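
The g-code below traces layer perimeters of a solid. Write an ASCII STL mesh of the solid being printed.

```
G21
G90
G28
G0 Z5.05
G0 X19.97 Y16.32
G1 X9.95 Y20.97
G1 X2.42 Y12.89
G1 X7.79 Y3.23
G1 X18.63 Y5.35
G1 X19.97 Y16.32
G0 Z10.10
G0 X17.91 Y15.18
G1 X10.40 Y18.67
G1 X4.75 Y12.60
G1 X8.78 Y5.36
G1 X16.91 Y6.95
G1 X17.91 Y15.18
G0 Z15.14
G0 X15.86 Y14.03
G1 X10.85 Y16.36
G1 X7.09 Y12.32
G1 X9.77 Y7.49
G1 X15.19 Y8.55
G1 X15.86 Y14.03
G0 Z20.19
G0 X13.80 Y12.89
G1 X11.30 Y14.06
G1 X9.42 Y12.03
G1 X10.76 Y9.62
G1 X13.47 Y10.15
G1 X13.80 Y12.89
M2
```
solid part
  facet normal 0.0000 0.0000 -1.0000
    outer loop
      vertex 0.09 13.17 0.00
      vertex 9.50 23.28 0.00
      vertex 22.02 17.46 0.00
    endloop
  endfacet
  facet normal 0.0000 0.0000 -1.0000
    outer loop
      vertex 6.80 1.10 0.00
      vertex 0.09 13.17 0.00
      vertex 22.02 17.46 0.00
    endloop
  endfacet
  facet normal 0.0000 0.0000 -1.0000
    outer loop
      vertex 20.35 3.75 0.00
      vertex 6.80 1.10 0.00
      vertex 22.02 17.46 0.00
    endloop
  endfacet
  facet normal 0.3945 0.8486 0.3525
    outer loop
      vertex 22.02 17.46 0.00
      vertex 9.50 23.28 0.00
      vertex 11.75 11.75 25.24
    endloop
  endfacet
  facet normal -0.6851 0.6376 0.3523
    outer loop
      vertex 9.50 23.28 0.00
      vertex 0.09 13.17 0.00
      vertex 11.75 11.75 25.24
    endloop
  endfacet
  facet normal -0.8180 -0.4547 0.3523
    outer loop
      vertex 0.09 13.17 0.00
      vertex 6.80 1.10 0.00
      vertex 11.75 11.75 25.24
    endloop
  endfacet
  facet normal 0.1796 -0.9185 0.3523
    outer loop
      vertex 6.80 1.10 0.00
      vertex 20.35 3.75 0.00
      vertex 11.75 11.75 25.24
    endloop
  endfacet
  facet normal 0.9290 -0.1132 0.3524
    outer loop
      vertex 20.35 3.75 0.00
      vertex 22.02 17.46 0.00
      vertex 11.75 11.75 25.24
    endloop
  endfacet
endsolid part

The G0 Z moves step by Δz≈5.05 mm. The G1 loops shrink linearly with z, so the solid tapers from its base footprint up to z≈25.2. Closing with a flat bottom cap and the tapered top and triangulating gives 8 facets — a regular 5-sided pyramid, base circumscribed radius ≈ 11.8 mm, apex at z ≈ 25.2 mm.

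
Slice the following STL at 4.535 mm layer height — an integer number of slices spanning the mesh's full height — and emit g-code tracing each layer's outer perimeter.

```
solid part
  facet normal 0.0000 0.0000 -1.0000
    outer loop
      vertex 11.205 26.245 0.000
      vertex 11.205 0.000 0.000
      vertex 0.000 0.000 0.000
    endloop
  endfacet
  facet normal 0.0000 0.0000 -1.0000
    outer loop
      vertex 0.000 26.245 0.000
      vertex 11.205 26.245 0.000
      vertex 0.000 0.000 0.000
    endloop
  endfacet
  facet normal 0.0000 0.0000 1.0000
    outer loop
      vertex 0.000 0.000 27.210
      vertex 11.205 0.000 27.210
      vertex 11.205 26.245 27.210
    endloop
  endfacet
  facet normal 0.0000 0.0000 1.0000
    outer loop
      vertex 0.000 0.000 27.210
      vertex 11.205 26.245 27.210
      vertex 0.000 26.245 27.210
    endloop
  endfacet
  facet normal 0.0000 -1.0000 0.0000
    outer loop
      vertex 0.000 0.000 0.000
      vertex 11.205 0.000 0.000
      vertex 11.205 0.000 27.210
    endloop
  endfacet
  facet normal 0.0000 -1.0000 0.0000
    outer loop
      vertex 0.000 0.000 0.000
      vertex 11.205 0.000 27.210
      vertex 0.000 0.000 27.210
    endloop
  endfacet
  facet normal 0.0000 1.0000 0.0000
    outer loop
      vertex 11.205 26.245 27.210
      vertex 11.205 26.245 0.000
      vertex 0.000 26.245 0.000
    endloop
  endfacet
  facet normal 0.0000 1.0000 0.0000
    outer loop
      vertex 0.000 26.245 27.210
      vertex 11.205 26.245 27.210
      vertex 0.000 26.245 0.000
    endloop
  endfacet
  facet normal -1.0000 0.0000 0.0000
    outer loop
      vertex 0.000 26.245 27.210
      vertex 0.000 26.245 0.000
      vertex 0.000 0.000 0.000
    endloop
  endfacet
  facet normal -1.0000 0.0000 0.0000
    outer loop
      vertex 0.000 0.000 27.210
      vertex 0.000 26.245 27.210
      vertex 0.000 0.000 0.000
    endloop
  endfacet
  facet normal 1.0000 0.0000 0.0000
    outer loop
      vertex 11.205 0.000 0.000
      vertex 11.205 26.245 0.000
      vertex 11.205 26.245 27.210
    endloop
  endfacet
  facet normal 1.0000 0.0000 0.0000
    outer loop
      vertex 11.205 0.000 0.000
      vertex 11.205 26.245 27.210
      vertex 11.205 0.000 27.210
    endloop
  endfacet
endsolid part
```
; perimeter-only toolpath
G21 ; units = mm
G90 ; absolute positioning
G28 ; home
; layer 1
G0 Z4.535
G0 X0.000 Y0.000
G1 X11.205 Y0.000
G1 X11.205 Y26.245
G1 X0.000 Y26.245
G1 X0.000 Y0.000
; layer 2
G0 Z9.070
G0 X0.000 Y0.000
G1 X11.205 Y0.000
G1 X11.205 Y26.245
G1 X0.000 Y26.245
G1 X0.000 Y0.000
; layer 3
G0 Z13.605
G0 X0.000 Y0.000
G1 X11.205 Y0.000
G1 X11.205 Y26.245
G1 X0.000 Y26.245
G1 X0.000 Y0.000
; layer 4
G0 Z18.140
G0 X0.000 Y0.000
G1 X11.205 Y0.000
G1 X11.205 Y26.245
G1 X0.000 Y26.245
G1 X0.000 Y0.000
; layer 5
G0 Z22.675
G0 X0.000 Y0.000
G1 X11.205 Y0.000
G1 X11.205 Y26.245
G1 X0.000 Y26.245
G1 X0.000 Y0.000
; layer 6
G0 Z27.210
G0 X0.000 Y0.000
G1 X11.205 Y0.000
G1 X11.205 Y26.245
G1 X0.000 Y26.245
G1 X0.000 Y0.000
M2 ; end

The solid is a rectangular box, roughly 11.2 × 26.2 mm footprint and 27.2 mm tall. Slicing at Δz = 4.535 mm — 6 equal slices spanning the solid's height, so layer i sits at z = i·h/6 — gives 6 non-empty perimeters. Each is a 4-segment closed polygon; G0 lifts to the layer z and rapids to the start vertex, then G1 traces the edges.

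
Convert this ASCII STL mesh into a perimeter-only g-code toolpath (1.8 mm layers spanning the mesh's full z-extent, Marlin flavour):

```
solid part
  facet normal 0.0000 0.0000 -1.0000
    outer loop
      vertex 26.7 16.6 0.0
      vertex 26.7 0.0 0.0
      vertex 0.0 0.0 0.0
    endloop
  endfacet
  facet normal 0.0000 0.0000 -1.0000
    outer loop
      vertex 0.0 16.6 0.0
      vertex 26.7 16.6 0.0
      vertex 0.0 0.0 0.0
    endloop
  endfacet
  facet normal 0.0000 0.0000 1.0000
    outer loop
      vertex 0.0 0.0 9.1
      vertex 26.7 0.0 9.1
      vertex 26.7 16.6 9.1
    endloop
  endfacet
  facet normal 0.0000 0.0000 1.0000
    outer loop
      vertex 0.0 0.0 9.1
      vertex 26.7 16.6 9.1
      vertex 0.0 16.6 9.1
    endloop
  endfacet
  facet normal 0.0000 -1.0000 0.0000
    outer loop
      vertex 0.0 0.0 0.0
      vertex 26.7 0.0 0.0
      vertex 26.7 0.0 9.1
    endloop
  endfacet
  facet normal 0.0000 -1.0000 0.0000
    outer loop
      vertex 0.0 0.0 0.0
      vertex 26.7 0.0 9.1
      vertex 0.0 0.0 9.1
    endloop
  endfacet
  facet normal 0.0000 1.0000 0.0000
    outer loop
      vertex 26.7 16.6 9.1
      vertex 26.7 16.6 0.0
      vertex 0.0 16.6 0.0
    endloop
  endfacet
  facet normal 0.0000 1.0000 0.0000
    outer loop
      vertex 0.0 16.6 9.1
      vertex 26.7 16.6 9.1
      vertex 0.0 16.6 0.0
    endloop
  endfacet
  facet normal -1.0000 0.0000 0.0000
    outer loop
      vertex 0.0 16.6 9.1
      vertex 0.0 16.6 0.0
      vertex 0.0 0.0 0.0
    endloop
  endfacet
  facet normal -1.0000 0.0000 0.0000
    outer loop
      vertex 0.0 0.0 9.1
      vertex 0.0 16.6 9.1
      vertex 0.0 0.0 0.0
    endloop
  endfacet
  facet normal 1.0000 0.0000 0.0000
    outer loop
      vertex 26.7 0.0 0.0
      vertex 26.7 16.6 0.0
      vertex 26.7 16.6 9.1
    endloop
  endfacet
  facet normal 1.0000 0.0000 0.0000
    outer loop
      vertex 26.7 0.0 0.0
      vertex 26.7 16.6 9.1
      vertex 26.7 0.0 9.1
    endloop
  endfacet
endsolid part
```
; perimeter-only toolpath
G21 ; units = mm
G90 ; absolute positioning
G28 ; home
; layer 1
G0 Z1.8
G0 X0.0 Y0.0
G1 X26.7 Y0.0
G1 X26.7 Y16.6
G1 X0.0 Y16.6
G1 X0.0 Y0.0
; layer 2
G0 Z3.6
G0 X0.0 Y0.0
G1 X26.7 Y0.0
G1 X26.7 Y16.6
G1 X0.0 Y16.6
G1 X0.0 Y0.0
; layer 3
G0 Z5.5
G0 X0.0 Y0.0
G1 X26.7 Y0.0
G1 X26.7 Y16.6
G1 X0.0 Y16.6
G1 X0.0 Y0.0
; layer 4
G0 Z7.3
G0 X0.0 Y0.0
G1 X26.7 Y0.0
G1 X26.7 Y16.6
G1 X0.0 Y16.6
G1 X0.0 Y0.0
; layer 5
G0 Z9.1
G0 X0.0 Y0.0
G1 X26.7 Y0.0
G1 X26.7 Y16.6
G1 X0.0 Y16.6
G1 X0.0 Y0.0
M2 ; end

The solid is a rectangular box, roughly 26.7 × 16.6 mm footprint and 9.1 mm tall. Slicing at Δz = 1.8 mm — 5 equal slices spanning the solid's height, so layer i sits at z = i·h/5 — gives 5 non-empty perimeters. Each is a 4-segment closed polygon; G0 lifts to the layer z and rapids to the start vertex, then G1 traces the edges.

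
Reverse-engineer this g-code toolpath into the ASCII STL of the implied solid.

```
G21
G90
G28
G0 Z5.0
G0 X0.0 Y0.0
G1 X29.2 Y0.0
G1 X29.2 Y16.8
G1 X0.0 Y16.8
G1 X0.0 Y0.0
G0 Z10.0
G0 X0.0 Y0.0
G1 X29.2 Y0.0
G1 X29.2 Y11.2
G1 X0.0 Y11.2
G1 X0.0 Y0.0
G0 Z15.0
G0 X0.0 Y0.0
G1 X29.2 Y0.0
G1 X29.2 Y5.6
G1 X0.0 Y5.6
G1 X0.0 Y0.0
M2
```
solid part
  facet normal 0.0000 0.0000 -1.0000
    outer loop
      vertex 29.2 22.4 0.0
      vertex 29.2 0.0 0.0
      vertex 0.0 0.0 0.0
    endloop
  endfacet
  facet normal 0.0000 0.0000 -1.0000
    outer loop
      vertex 0.0 22.4 0.0
      vertex 29.2 22.4 0.0
      vertex 0.0 0.0 0.0
    endloop
  endfacet
  facet normal 0.0000 -1.0000 0.0000
    outer loop
      vertex 0.0 0.0 0.0
      vertex 29.2 0.0 0.0
      vertex 29.2 0.0 20.0
    endloop
  endfacet
  facet normal 0.0000 -1.0000 0.0000
    outer loop
      vertex 0.0 0.0 0.0
      vertex 29.2 0.0 20.0
      vertex 0.0 0.0 20.0
    endloop
  endfacet
  facet normal 0.0000 0.6660 0.7459
    outer loop
      vertex 0.0 0.0 20.0
      vertex 29.2 0.0 20.0
      vertex 29.2 22.4 0.0
    endloop
  endfacet
  facet normal 0.0000 0.6660 0.7459
    outer loop
      vertex 0.0 0.0 20.0
      vertex 29.2 22.4 0.0
      vertex 0.0 22.4 0.0
    endloop
  endfacet
  facet normal -1.0000 0.0000 0.0000
    outer loop
      vertex 0.0 0.0 20.0
      vertex 0.0 22.4 0.0
      vertex 0.0 0.0 0.0
    endloop
  endfacet
  facet normal 1.0000 0.0000 0.0000
    outer loop
      vertex 29.2 0.0 0.0
      vertex 29.2 22.4 0.0
      vertex 29.2 0.0 20.0
    endloop
  endfacet
endsolid part

The G0 Z moves step by Δz≈5.0 mm. The G1 loops shrink linearly with z, so the solid tapers from its base footprint up to z≈20. Closing with a flat bottom cap and the tapered top and triangulating gives 8 facets — a wedge (ramp): 29.2 × 22.4 mm base, rising to 20 mm along the y=0 edge and sloping linearly to z=0 at y=22.4.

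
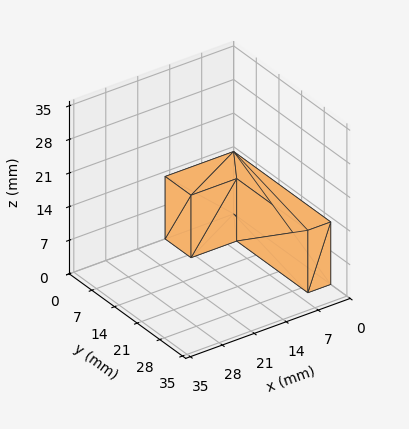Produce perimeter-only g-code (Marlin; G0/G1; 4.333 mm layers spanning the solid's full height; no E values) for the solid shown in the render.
Reading the render: the shape is an L-shaped prism: outer 15 × 30 mm, arm thicknesses ≈ 8 mm (horizontal) and 5 mm (vertical), extruded 13 mm in z (dimensions read to the nearest mm from the axis ticks). For the g-code, the solid's height is divided into equal slices at the stated Δz and each level perimeter traced with G1 moves after a G0 lift.

; perimeter-only toolpath
G21 ; units = mm
G90 ; absolute positioning
G28 ; home
; layer 1
G0 Z4.333
G0 X0.000 Y0.000
G1 X15.000 Y0.000
G1 X15.000 Y8.000
G1 X5.000 Y8.000
G1 X5.000 Y30.000
G1 X0.000 Y30.000
G1 X0.000 Y0.000
; layer 2
G0 Z8.667
G0 X0.000 Y0.000
G1 X15.000 Y0.000
G1 X15.000 Y8.000
G1 X5.000 Y8.000
G1 X5.000 Y30.000
G1 X0.000 Y30.000
G1 X0.000 Y0.000
; layer 3
G0 Z13.000
G0 X0.000 Y0.000
G1 X15.000 Y0.000
G1 X15.000 Y8.000
G1 X5.000 Y8.000
G1 X5.000 Y30.000
G1 X0.000 Y30.000
G1 X0.000 Y0.000
M2 ; end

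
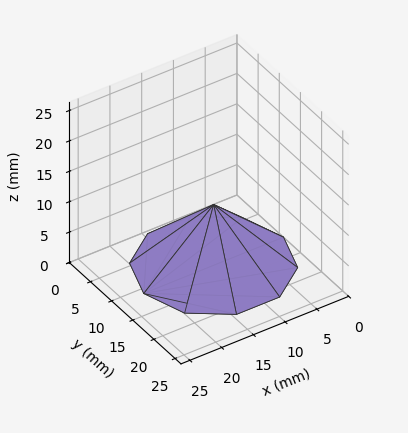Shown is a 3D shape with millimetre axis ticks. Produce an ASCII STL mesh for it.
Reading the render: the shape is a regular 10-sided pyramid, base circumscribed radius ≈ 11 mm, apex at z ≈ 10 mm (dimensions read to the nearest mm from the axis ticks). For the STL, each face is triangulated and given an outward normal.

solid part
  facet normal 0.0000 0.0000 -1.0000
    outer loop
      vertex 14.4 21.5 0.0
      vertex 19.9 17.5 0.0
      vertex 22.0 11.0 0.0
    endloop
  endfacet
  facet normal 0.0000 0.0000 -1.0000
    outer loop
      vertex 7.6 21.5 0.0
      vertex 14.4 21.5 0.0
      vertex 22.0 11.0 0.0
    endloop
  endfacet
  facet normal 0.0000 0.0000 -1.0000
    outer loop
      vertex 2.1 17.5 0.0
      vertex 7.6 21.5 0.0
      vertex 22.0 11.0 0.0
    endloop
  endfacet
  facet normal 0.0000 0.0000 -1.0000
    outer loop
      vertex 0.0 11.0 0.0
      vertex 2.1 17.5 0.0
      vertex 22.0 11.0 0.0
    endloop
  endfacet
  facet normal 0.0000 0.0000 -1.0000
    outer loop
      vertex 2.1 4.5 0.0
      vertex 0.0 11.0 0.0
      vertex 22.0 11.0 0.0
    endloop
  endfacet
  facet normal 0.0000 0.0000 -1.0000
    outer loop
      vertex 7.6 0.5 0.0
      vertex 2.1 4.5 0.0
      vertex 22.0 11.0 0.0
    endloop
  endfacet
  facet normal 0.0000 0.0000 -1.0000
    outer loop
      vertex 14.4 0.5 0.0
      vertex 7.6 0.5 0.0
      vertex 22.0 11.0 0.0
    endloop
  endfacet
  facet normal 0.0000 0.0000 -1.0000
    outer loop
      vertex 19.9 4.5 0.0
      vertex 14.4 0.5 0.0
      vertex 22.0 11.0 0.0
    endloop
  endfacet
  facet normal 0.6573 0.2124 0.7231
    outer loop
      vertex 22.0 11.0 0.0
      vertex 19.9 17.5 0.0
      vertex 11.0 11.0 10.0
    endloop
  endfacet
  facet normal 0.4058 0.5580 0.7239
    outer loop
      vertex 19.9 17.5 0.0
      vertex 14.4 21.5 0.0
      vertex 11.0 11.0 10.0
    endloop
  endfacet
  facet normal 0.0000 0.6897 0.7241
    outer loop
      vertex 14.4 21.5 0.0
      vertex 7.6 21.5 0.0
      vertex 11.0 11.0 10.0
    endloop
  endfacet
  facet normal -0.4058 0.5580 0.7239
    outer loop
      vertex 7.6 21.5 0.0
      vertex 2.1 17.5 0.0
      vertex 11.0 11.0 10.0
    endloop
  endfacet
  facet normal -0.6573 0.2124 0.7231
    outer loop
      vertex 2.1 17.5 0.0
      vertex 0.0 11.0 0.0
      vertex 11.0 11.0 10.0
    endloop
  endfacet
  facet normal -0.6573 -0.2124 0.7231
    outer loop
      vertex 0.0 11.0 0.0
      vertex 2.1 4.5 0.0
      vertex 11.0 11.0 10.0
    endloop
  endfacet
  facet normal -0.4058 -0.5580 0.7239
    outer loop
      vertex 2.1 4.5 0.0
      vertex 7.6 0.5 0.0
      vertex 11.0 11.0 10.0
    endloop
  endfacet
  facet normal 0.0000 -0.6897 0.7241
    outer loop
      vertex 7.6 0.5 0.0
      vertex 14.4 0.5 0.0
      vertex 11.0 11.0 10.0
    endloop
  endfacet
  facet normal 0.4058 -0.5580 0.7239
    outer loop
      vertex 14.4 0.5 0.0
      vertex 19.9 4.5 0.0
      vertex 11.0 11.0 10.0
    endloop
  endfacet
  facet normal 0.6573 -0.2124 0.7231
    outer loop
      vertex 19.9 4.5 0.0
      vertex 22.0 11.0 0.0
      vertex 11.0 11.0 10.0
    endloop
  endfacet
endsolid part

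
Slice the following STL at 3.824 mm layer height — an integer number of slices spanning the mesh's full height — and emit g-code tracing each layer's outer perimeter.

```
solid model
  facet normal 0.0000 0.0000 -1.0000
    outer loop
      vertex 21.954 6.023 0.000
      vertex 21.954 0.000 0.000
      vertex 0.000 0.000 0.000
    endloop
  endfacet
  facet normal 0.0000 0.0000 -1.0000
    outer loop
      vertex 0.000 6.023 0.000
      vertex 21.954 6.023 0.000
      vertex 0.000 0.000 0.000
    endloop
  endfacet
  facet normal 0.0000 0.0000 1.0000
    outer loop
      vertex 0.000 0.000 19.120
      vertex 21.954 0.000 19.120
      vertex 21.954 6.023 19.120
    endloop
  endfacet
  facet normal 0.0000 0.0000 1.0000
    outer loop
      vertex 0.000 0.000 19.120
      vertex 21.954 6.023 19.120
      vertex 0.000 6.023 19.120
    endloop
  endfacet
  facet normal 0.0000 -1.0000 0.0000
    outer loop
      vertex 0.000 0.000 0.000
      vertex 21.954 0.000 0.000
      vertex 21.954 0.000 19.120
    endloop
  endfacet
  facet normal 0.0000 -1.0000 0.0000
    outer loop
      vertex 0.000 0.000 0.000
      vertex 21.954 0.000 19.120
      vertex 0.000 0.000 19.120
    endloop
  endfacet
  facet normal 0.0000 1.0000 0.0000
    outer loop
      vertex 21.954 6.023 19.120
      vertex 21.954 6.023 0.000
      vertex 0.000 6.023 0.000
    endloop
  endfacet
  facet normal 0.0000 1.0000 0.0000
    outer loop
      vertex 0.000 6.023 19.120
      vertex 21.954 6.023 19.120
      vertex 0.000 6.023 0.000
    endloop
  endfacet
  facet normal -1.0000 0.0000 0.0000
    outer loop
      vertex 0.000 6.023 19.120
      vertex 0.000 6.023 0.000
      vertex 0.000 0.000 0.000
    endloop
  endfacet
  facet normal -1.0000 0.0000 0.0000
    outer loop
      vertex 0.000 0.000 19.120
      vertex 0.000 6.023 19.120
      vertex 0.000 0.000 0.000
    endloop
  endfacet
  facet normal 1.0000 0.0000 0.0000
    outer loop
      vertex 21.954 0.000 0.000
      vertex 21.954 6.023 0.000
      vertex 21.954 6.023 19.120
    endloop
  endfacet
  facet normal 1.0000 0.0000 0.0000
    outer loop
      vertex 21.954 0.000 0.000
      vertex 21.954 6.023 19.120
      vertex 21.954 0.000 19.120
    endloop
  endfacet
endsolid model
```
; perimeter-only toolpath
G21 ; units = mm
G90 ; absolute positioning
G28 ; home
; layer 1
G0 Z3.824
G0 X0.000 Y0.000
G1 X21.954 Y0.000
G1 X21.954 Y6.023
G1 X0.000 Y6.023
G1 X0.000 Y0.000
; layer 2
G0 Z7.648
G0 X0.000 Y0.000
G1 X21.954 Y0.000
G1 X21.954 Y6.023
G1 X0.000 Y6.023
G1 X0.000 Y0.000
; layer 3
G0 Z11.472
G0 X0.000 Y0.000
G1 X21.954 Y0.000
G1 X21.954 Y6.023
G1 X0.000 Y6.023
G1 X0.000 Y0.000
; layer 4
G0 Z15.296
G0 X0.000 Y0.000
G1 X21.954 Y0.000
G1 X21.954 Y6.023
G1 X0.000 Y6.023
G1 X0.000 Y0.000
; layer 5
G0 Z19.120
G0 X0.000 Y0.000
G1 X21.954 Y0.000
G1 X21.954 Y6.023
G1 X0.000 Y6.023
G1 X0.000 Y0.000
M2 ; end

The solid is a rectangular box, roughly 22 × 6.02 mm footprint and 19.1 mm tall. Slicing at Δz = 3.824 mm — 5 equal slices spanning the solid's height, so layer i sits at z = i·h/5 — gives 5 non-empty perimeters. Each is a 4-segment closed polygon; G0 lifts to the layer z and rapids to the start vertex, then G1 traces the edges.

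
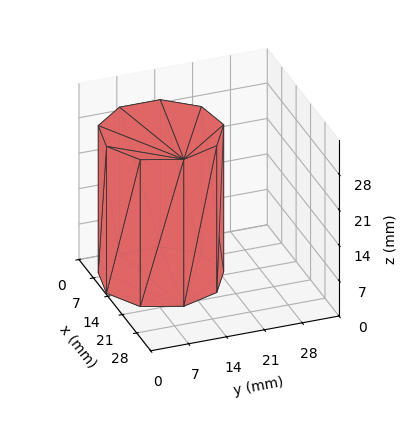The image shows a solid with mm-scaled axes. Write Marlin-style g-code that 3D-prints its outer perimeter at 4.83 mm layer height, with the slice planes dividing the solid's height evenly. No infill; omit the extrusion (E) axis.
Reading the render: the shape is a regular 9-sided prism (a cylinder approximated with 9 flat sides), circumscribed radius ≈ 11 mm, height ≈ 29 mm (dimensions read to the nearest mm from the axis ticks). For the g-code, the solid's height is divided into equal slices at the stated Δz and each level perimeter traced with G1 moves after a G0 lift.

; perimeter-only toolpath
G21 ; units = mm
G90 ; absolute positioning
G28 ; home
; layer 1
G0 Z4.83
G0 X22.00 Y11.00
G1 X19.43 Y18.07
G1 X12.91 Y21.83
G1 X5.50 Y20.53
G1 X0.66 Y14.76
G1 X0.66 Y7.24
G1 X5.50 Y1.47
G1 X12.91 Y0.17
G1 X19.43 Y3.93
G1 X22.00 Y11.00
; layer 2
G0 Z9.67
G0 X22.00 Y11.00
G1 X19.43 Y18.07
G1 X12.91 Y21.83
G1 X5.50 Y20.53
G1 X0.66 Y14.76
G1 X0.66 Y7.24
G1 X5.50 Y1.47
G1 X12.91 Y0.17
G1 X19.43 Y3.93
G1 X22.00 Y11.00
; layer 3
G0 Z14.50
G0 X22.00 Y11.00
G1 X19.43 Y18.07
G1 X12.91 Y21.83
G1 X5.50 Y20.53
G1 X0.66 Y14.76
G1 X0.66 Y7.24
G1 X5.50 Y1.47
G1 X12.91 Y0.17
G1 X19.43 Y3.93
G1 X22.00 Y11.00
; layer 4
G0 Z19.33
G0 X22.00 Y11.00
G1 X19.43 Y18.07
G1 X12.91 Y21.83
G1 X5.50 Y20.53
G1 X0.66 Y14.76
G1 X0.66 Y7.24
G1 X5.50 Y1.47
G1 X12.91 Y0.17
G1 X19.43 Y3.93
G1 X22.00 Y11.00
; layer 5
G0 Z24.17
G0 X22.00 Y11.00
G1 X19.43 Y18.07
G1 X12.91 Y21.83
G1 X5.50 Y20.53
G1 X0.66 Y14.76
G1 X0.66 Y7.24
G1 X5.50 Y1.47
G1 X12.91 Y0.17
G1 X19.43 Y3.93
G1 X22.00 Y11.00
; layer 6
G0 Z29.00
G0 X22.00 Y11.00
G1 X19.43 Y18.07
G1 X12.91 Y21.83
G1 X5.50 Y20.53
G1 X0.66 Y14.76
G1 X0.66 Y7.24
G1 X5.50 Y1.47
G1 X12.91 Y0.17
G1 X19.43 Y3.93
G1 X22.00 Y11.00
M2 ; end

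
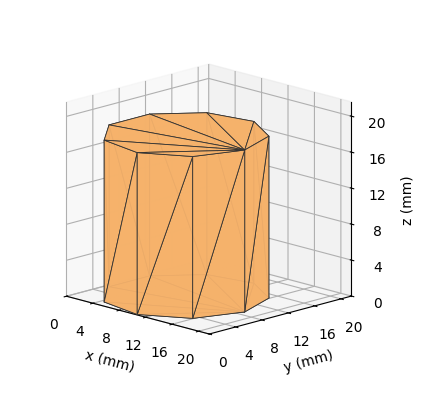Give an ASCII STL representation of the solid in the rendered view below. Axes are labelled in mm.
Reading the render: the shape is a regular 9-sided prism (a cylinder approximated with 9 flat sides), circumscribed radius ≈ 9 mm, height ≈ 18 mm (dimensions read to the nearest mm from the axis ticks). For the STL, each face is triangulated and given an outward normal.

solid part
  facet normal 0.0000 0.0000 -1.0000
    outer loop
      vertex 10.563 17.863 0.000
      vertex 15.894 14.785 0.000
      vertex 18.000 9.000 0.000
    endloop
  endfacet
  facet normal 0.0000 0.0000 -1.0000
    outer loop
      vertex 4.500 16.794 0.000
      vertex 10.563 17.863 0.000
      vertex 18.000 9.000 0.000
    endloop
  endfacet
  facet normal 0.0000 0.0000 -1.0000
    outer loop
      vertex 0.543 12.078 0.000
      vertex 4.500 16.794 0.000
      vertex 18.000 9.000 0.000
    endloop
  endfacet
  facet normal 0.0000 0.0000 -1.0000
    outer loop
      vertex 0.543 5.922 0.000
      vertex 0.543 12.078 0.000
      vertex 18.000 9.000 0.000
    endloop
  endfacet
  facet normal 0.0000 0.0000 -1.0000
    outer loop
      vertex 4.500 1.206 0.000
      vertex 0.543 5.922 0.000
      vertex 18.000 9.000 0.000
    endloop
  endfacet
  facet normal 0.0000 0.0000 -1.0000
    outer loop
      vertex 10.563 0.137 0.000
      vertex 4.500 1.206 0.000
      vertex 18.000 9.000 0.000
    endloop
  endfacet
  facet normal 0.0000 0.0000 -1.0000
    outer loop
      vertex 15.894 3.215 0.000
      vertex 10.563 0.137 0.000
      vertex 18.000 9.000 0.000
    endloop
  endfacet
  facet normal 0.0000 0.0000 1.0000
    outer loop
      vertex 18.000 9.000 18.000
      vertex 15.894 14.785 18.000
      vertex 10.563 17.863 18.000
    endloop
  endfacet
  facet normal 0.0000 0.0000 1.0000
    outer loop
      vertex 18.000 9.000 18.000
      vertex 10.563 17.863 18.000
      vertex 4.500 16.794 18.000
    endloop
  endfacet
  facet normal 0.0000 0.0000 1.0000
    outer loop
      vertex 18.000 9.000 18.000
      vertex 4.500 16.794 18.000
      vertex 0.543 12.078 18.000
    endloop
  endfacet
  facet normal 0.0000 0.0000 1.0000
    outer loop
      vertex 18.000 9.000 18.000
      vertex 0.543 12.078 18.000
      vertex 0.543 5.922 18.000
    endloop
  endfacet
  facet normal 0.0000 0.0000 1.0000
    outer loop
      vertex 18.000 9.000 18.000
      vertex 0.543 5.922 18.000
      vertex 4.500 1.206 18.000
    endloop
  endfacet
  facet normal 0.0000 0.0000 1.0000
    outer loop
      vertex 18.000 9.000 18.000
      vertex 4.500 1.206 18.000
      vertex 10.563 0.137 18.000
    endloop
  endfacet
  facet normal 0.0000 0.0000 1.0000
    outer loop
      vertex 18.000 9.000 18.000
      vertex 10.563 0.137 18.000
      vertex 15.894 3.215 18.000
    endloop
  endfacet
  facet normal 0.9397 0.3421 0.0000
    outer loop
      vertex 18.000 9.000 0.000
      vertex 15.894 14.785 0.000
      vertex 15.894 14.785 18.000
    endloop
  endfacet
  facet normal 0.9397 0.3421 0.0000
    outer loop
      vertex 18.000 9.000 0.000
      vertex 15.894 14.785 18.000
      vertex 18.000 9.000 18.000
    endloop
  endfacet
  facet normal 0.5000 0.8660 0.0000
    outer loop
      vertex 15.894 14.785 0.000
      vertex 10.563 17.863 0.000
      vertex 10.563 17.863 18.000
    endloop
  endfacet
  facet normal 0.5000 0.8660 0.0000
    outer loop
      vertex 15.894 14.785 0.000
      vertex 10.563 17.863 18.000
      vertex 15.894 14.785 18.000
    endloop
  endfacet
  facet normal -0.1736 0.9848 0.0000
    outer loop
      vertex 10.563 17.863 0.000
      vertex 4.500 16.794 0.000
      vertex 4.500 16.794 18.000
    endloop
  endfacet
  facet normal -0.1736 0.9848 0.0000
    outer loop
      vertex 10.563 17.863 0.000
      vertex 4.500 16.794 18.000
      vertex 10.563 17.863 18.000
    endloop
  endfacet
  facet normal -0.7661 0.6428 0.0000
    outer loop
      vertex 4.500 16.794 0.000
      vertex 0.543 12.078 0.000
      vertex 0.543 12.078 18.000
    endloop
  endfacet
  facet normal -0.7661 0.6428 0.0000
    outer loop
      vertex 4.500 16.794 0.000
      vertex 0.543 12.078 18.000
      vertex 4.500 16.794 18.000
    endloop
  endfacet
  facet normal -1.0000 0.0000 0.0000
    outer loop
      vertex 0.543 12.078 0.000
      vertex 0.543 5.922 0.000
      vertex 0.543 5.922 18.000
    endloop
  endfacet
  facet normal -1.0000 0.0000 0.0000
    outer loop
      vertex 0.543 12.078 0.000
      vertex 0.543 5.922 18.000
      vertex 0.543 12.078 18.000
    endloop
  endfacet
  facet normal -0.7661 -0.6428 0.0000
    outer loop
      vertex 0.543 5.922 0.000
      vertex 4.500 1.206 0.000
      vertex 4.500 1.206 18.000
    endloop
  endfacet
  facet normal -0.7661 -0.6428 0.0000
    outer loop
      vertex 0.543 5.922 0.000
      vertex 4.500 1.206 18.000
      vertex 0.543 5.922 18.000
    endloop
  endfacet
  facet normal -0.1736 -0.9848 0.0000
    outer loop
      vertex 4.500 1.206 0.000
      vertex 10.563 0.137 0.000
      vertex 10.563 0.137 18.000
    endloop
  endfacet
  facet normal -0.1736 -0.9848 0.0000
    outer loop
      vertex 4.500 1.206 0.000
      vertex 10.563 0.137 18.000
      vertex 4.500 1.206 18.000
    endloop
  endfacet
  facet normal 0.5000 -0.8660 0.0000
    outer loop
      vertex 10.563 0.137 0.000
      vertex 15.894 3.215 0.000
      vertex 15.894 3.215 18.000
    endloop
  endfacet
  facet normal 0.5000 -0.8660 0.0000
    outer loop
      vertex 10.563 0.137 0.000
      vertex 15.894 3.215 18.000
      vertex 10.563 0.137 18.000
    endloop
  endfacet
  facet normal 0.9397 -0.3421 0.0000
    outer loop
      vertex 15.894 3.215 0.000
      vertex 18.000 9.000 0.000
      vertex 18.000 9.000 18.000
    endloop
  endfacet
  facet normal 0.9397 -0.3421 0.0000
    outer loop
      vertex 15.894 3.215 0.000
      vertex 18.000 9.000 18.000
      vertex 15.894 3.215 18.000
    endloop
  endfacet
endsolid part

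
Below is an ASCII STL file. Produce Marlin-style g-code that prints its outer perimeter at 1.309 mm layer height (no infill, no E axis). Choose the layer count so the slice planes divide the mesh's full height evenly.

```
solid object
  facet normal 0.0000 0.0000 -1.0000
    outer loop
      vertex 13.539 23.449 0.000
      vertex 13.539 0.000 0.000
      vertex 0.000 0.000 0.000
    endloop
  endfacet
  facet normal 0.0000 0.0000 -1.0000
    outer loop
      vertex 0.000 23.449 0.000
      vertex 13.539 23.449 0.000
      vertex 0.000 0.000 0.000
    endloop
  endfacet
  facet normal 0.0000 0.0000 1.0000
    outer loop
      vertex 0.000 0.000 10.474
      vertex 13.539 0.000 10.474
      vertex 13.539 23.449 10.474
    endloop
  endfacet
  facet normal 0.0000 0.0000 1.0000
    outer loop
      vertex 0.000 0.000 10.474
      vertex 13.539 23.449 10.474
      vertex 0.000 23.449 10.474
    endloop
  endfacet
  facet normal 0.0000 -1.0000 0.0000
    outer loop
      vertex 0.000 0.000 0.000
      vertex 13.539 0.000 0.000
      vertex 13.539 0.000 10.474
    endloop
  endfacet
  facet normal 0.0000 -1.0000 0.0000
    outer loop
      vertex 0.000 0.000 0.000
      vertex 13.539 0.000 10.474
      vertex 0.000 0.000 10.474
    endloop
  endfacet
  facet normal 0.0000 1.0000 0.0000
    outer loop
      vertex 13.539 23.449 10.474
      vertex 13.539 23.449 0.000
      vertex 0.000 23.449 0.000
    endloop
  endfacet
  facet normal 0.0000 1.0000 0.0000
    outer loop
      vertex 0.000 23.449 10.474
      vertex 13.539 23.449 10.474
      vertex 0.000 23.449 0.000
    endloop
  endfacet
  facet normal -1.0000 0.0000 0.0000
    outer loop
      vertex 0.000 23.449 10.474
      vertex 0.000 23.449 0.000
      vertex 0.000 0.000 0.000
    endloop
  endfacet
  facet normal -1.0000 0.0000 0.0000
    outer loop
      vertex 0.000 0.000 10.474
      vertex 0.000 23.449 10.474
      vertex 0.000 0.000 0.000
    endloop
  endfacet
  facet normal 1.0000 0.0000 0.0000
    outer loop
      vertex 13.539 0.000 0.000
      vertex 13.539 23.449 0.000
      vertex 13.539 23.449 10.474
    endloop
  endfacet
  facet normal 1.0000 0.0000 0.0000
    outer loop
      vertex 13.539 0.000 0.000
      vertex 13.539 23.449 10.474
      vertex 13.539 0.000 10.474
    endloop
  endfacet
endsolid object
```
; perimeter-only toolpath
G21 ; units = mm
G90 ; absolute positioning
G28 ; home
; layer 1
G0 Z1.309
G0 X0.000 Y0.000
G1 X13.539 Y0.000
G1 X13.539 Y23.449
G1 X0.000 Y23.449
G1 X0.000 Y0.000
; layer 2
G0 Z2.619
G0 X0.000 Y0.000
G1 X13.539 Y0.000
G1 X13.539 Y23.449
G1 X0.000 Y23.449
G1 X0.000 Y0.000
; layer 3
G0 Z3.928
G0 X0.000 Y0.000
G1 X13.539 Y0.000
G1 X13.539 Y23.449
G1 X0.000 Y23.449
G1 X0.000 Y0.000
; layer 4
G0 Z5.237
G0 X0.000 Y0.000
G1 X13.539 Y0.000
G1 X13.539 Y23.449
G1 X0.000 Y23.449
G1 X0.000 Y0.000
; layer 5
G0 Z6.546
G0 X0.000 Y0.000
G1 X13.539 Y0.000
G1 X13.539 Y23.449
G1 X0.000 Y23.449
G1 X0.000 Y0.000
; layer 6
G0 Z7.856
G0 X0.000 Y0.000
G1 X13.539 Y0.000
G1 X13.539 Y23.449
G1 X0.000 Y23.449
G1 X0.000 Y0.000
; layer 7
G0 Z9.165
G0 X0.000 Y0.000
G1 X13.539 Y0.000
G1 X13.539 Y23.449
G1 X0.000 Y23.449
G1 X0.000 Y0.000
; layer 8
G0 Z10.474
G0 X0.000 Y0.000
G1 X13.539 Y0.000
G1 X13.539 Y23.449
G1 X0.000 Y23.449
G1 X0.000 Y0.000
M2 ; end

The solid is a rectangular box, roughly 13.5 × 23.4 mm footprint and 10.5 mm tall. Slicing at Δz = 1.309 mm — 8 equal slices spanning the solid's height, so layer i sits at z = i·h/8 — gives 8 non-empty perimeters. Each is a 4-segment closed polygon; G0 lifts to the layer z and rapids to the start vertex, then G1 traces the edges.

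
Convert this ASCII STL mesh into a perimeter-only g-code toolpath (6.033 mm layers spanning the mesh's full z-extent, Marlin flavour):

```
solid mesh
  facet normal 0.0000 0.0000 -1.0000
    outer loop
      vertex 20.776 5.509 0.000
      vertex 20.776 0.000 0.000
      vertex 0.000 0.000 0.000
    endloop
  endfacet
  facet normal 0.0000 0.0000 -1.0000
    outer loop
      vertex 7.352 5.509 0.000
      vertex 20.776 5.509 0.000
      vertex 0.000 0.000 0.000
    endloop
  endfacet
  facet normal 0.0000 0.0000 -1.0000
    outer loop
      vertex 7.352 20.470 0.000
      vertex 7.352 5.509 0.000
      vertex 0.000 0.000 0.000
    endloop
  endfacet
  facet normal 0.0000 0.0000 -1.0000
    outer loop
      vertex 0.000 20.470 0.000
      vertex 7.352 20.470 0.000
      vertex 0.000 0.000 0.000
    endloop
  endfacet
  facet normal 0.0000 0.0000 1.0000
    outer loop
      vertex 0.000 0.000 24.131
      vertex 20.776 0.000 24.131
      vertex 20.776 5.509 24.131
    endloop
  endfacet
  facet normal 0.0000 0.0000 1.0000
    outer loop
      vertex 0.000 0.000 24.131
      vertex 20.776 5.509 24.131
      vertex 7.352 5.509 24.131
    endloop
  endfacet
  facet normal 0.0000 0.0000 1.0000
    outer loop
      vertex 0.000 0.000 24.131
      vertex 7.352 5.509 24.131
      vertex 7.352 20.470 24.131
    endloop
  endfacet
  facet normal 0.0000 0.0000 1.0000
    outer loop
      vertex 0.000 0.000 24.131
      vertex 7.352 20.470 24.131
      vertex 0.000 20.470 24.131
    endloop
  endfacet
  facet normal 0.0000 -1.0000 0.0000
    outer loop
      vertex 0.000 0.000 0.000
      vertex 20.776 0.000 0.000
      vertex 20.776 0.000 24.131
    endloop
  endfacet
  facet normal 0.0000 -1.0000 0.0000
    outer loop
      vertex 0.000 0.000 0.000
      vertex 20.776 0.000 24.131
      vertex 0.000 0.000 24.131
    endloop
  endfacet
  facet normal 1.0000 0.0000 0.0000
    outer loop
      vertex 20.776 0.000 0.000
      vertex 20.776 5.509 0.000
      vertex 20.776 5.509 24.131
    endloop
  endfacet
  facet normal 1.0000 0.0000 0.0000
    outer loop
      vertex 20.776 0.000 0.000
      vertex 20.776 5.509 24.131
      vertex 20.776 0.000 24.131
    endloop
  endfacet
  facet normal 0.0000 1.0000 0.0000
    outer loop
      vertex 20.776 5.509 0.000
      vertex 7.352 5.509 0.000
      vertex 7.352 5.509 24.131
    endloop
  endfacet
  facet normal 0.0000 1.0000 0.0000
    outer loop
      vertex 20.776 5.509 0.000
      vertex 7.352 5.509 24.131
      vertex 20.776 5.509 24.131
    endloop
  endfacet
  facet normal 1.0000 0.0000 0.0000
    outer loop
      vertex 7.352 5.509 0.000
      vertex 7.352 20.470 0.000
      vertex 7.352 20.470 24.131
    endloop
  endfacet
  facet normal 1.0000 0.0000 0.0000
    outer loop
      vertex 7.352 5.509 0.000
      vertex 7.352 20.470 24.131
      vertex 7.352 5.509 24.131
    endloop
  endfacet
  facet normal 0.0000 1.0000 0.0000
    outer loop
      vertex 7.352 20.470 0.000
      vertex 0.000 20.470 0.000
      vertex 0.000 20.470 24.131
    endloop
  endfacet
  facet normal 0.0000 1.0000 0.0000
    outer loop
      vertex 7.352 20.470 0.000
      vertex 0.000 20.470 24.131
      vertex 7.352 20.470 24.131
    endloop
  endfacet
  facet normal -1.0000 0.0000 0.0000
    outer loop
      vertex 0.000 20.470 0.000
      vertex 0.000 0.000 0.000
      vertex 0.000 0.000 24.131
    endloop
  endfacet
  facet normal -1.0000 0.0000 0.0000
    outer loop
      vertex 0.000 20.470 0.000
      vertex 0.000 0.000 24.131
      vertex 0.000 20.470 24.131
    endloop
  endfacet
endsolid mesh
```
; perimeter-only toolpath
G21 ; units = mm
G90 ; absolute positioning
G28 ; home
; layer 1
G0 Z6.033
G0 X0.000 Y0.000
G1 X20.776 Y0.000
G1 X20.776 Y5.509
G1 X7.352 Y5.509
G1 X7.352 Y20.470
G1 X0.000 Y20.470
G1 X0.000 Y0.000
; layer 2
G0 Z12.066
G0 X0.000 Y0.000
G1 X20.776 Y0.000
G1 X20.776 Y5.509
G1 X7.352 Y5.509
G1 X7.352 Y20.470
G1 X0.000 Y20.470
G1 X0.000 Y0.000
; layer 3
G0 Z18.098
G0 X0.000 Y0.000
G1 X20.776 Y0.000
G1 X20.776 Y5.509
G1 X7.352 Y5.509
G1 X7.352 Y20.470
G1 X0.000 Y20.470
G1 X0.000 Y0.000
; layer 4
G0 Z24.131
G0 X0.000 Y0.000
G1 X20.776 Y0.000
G1 X20.776 Y5.509
G1 X7.352 Y5.509
G1 X7.352 Y20.470
G1 X0.000 Y20.470
G1 X0.000 Y0.000
M2 ; end

The solid is an L-shaped prism: outer 20.8 × 20.5 mm, arm thicknesses ≈ 5.51 mm (horizontal) and 7.35 mm (vertical), extruded 24.1 mm in z. Slicing at Δz = 6.033 mm — 4 equal slices spanning the solid's height, so layer i sits at z = i·h/4 — gives 4 non-empty perimeters. Each is a 6-segment closed polygon; G0 lifts to the layer z and rapids to the start vertex, then G1 traces the edges.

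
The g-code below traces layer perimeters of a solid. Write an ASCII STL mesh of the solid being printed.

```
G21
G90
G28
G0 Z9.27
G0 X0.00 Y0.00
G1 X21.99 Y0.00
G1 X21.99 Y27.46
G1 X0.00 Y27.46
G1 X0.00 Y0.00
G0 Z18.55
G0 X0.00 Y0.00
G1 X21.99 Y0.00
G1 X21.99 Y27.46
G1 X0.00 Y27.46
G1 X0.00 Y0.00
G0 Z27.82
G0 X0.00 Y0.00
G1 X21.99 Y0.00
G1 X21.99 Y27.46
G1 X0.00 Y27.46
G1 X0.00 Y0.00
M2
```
solid part
  facet normal 0.0000 0.0000 -1.0000
    outer loop
      vertex 21.99 27.46 0.00
      vertex 21.99 0.00 0.00
      vertex 0.00 0.00 0.00
    endloop
  endfacet
  facet normal 0.0000 0.0000 -1.0000
    outer loop
      vertex 0.00 27.46 0.00
      vertex 21.99 27.46 0.00
      vertex 0.00 0.00 0.00
    endloop
  endfacet
  facet normal 0.0000 0.0000 1.0000
    outer loop
      vertex 0.00 0.00 27.82
      vertex 21.99 0.00 27.82
      vertex 21.99 27.46 27.82
    endloop
  endfacet
  facet normal 0.0000 0.0000 1.0000
    outer loop
      vertex 0.00 0.00 27.82
      vertex 21.99 27.46 27.82
      vertex 0.00 27.46 27.82
    endloop
  endfacet
  facet normal 0.0000 -1.0000 0.0000
    outer loop
      vertex 0.00 0.00 0.00
      vertex 21.99 0.00 0.00
      vertex 21.99 0.00 27.82
    endloop
  endfacet
  facet normal 0.0000 -1.0000 0.0000
    outer loop
      vertex 0.00 0.00 0.00
      vertex 21.99 0.00 27.82
      vertex 0.00 0.00 27.82
    endloop
  endfacet
  facet normal 0.0000 1.0000 0.0000
    outer loop
      vertex 21.99 27.46 27.82
      vertex 21.99 27.46 0.00
      vertex 0.00 27.46 0.00
    endloop
  endfacet
  facet normal 0.0000 1.0000 0.0000
    outer loop
      vertex 0.00 27.46 27.82
      vertex 21.99 27.46 27.82
      vertex 0.00 27.46 0.00
    endloop
  endfacet
  facet normal -1.0000 0.0000 0.0000
    outer loop
      vertex 0.00 27.46 27.82
      vertex 0.00 27.46 0.00
      vertex 0.00 0.00 0.00
    endloop
  endfacet
  facet normal -1.0000 0.0000 0.0000
    outer loop
      vertex 0.00 0.00 27.82
      vertex 0.00 27.46 27.82
      vertex 0.00 0.00 0.00
    endloop
  endfacet
  facet normal 1.0000 0.0000 0.0000
    outer loop
      vertex 21.99 0.00 0.00
      vertex 21.99 27.46 0.00
      vertex 21.99 27.46 27.82
    endloop
  endfacet
  facet normal 1.0000 0.0000 0.0000
    outer loop
      vertex 21.99 0.00 0.00
      vertex 21.99 27.46 27.82
      vertex 21.99 0.00 27.82
    endloop
  endfacet
endsolid part

The G0 Z moves step by Δz≈9.27 mm. Every layer's G1 loop is the same polygon, so the solid is a straight extrusion of it from z=0 to z≈27.8. Closing with flat bottom and top caps and triangulating gives 12 facets — a rectangular box, roughly 22 × 27.5 mm footprint and 27.8 mm tall.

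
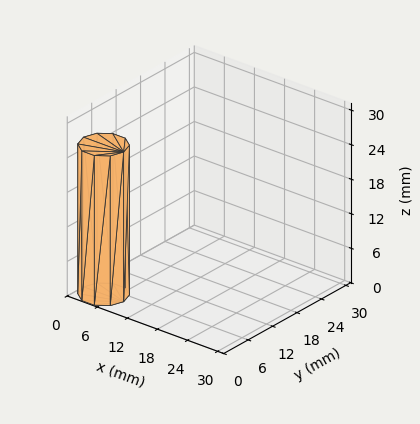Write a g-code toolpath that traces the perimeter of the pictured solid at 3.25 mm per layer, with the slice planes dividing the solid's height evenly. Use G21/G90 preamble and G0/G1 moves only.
Reading the render: the shape is a regular 10-sided prism (a cylinder approximated with 10 flat sides), circumscribed radius ≈ 4 mm, height ≈ 26 mm (dimensions read to the nearest mm from the axis ticks). For the g-code, the solid's height is divided into equal slices at the stated Δz and each level perimeter traced with G1 moves after a G0 lift.

; perimeter-only toolpath
G21 ; units = mm
G90 ; absolute positioning
G28 ; home
; layer 1
G0 Z3.25
G0 X8.00 Y4.00
G1 X7.24 Y6.35
G1 X5.24 Y7.80
G1 X2.76 Y7.80
G1 X0.76 Y6.35
G1 X0.00 Y4.00
G1 X0.76 Y1.65
G1 X2.76 Y0.20
G1 X5.24 Y0.20
G1 X7.24 Y1.65
G1 X8.00 Y4.00
; layer 2
G0 Z6.50
G0 X8.00 Y4.00
G1 X7.24 Y6.35
G1 X5.24 Y7.80
G1 X2.76 Y7.80
G1 X0.76 Y6.35
G1 X0.00 Y4.00
G1 X0.76 Y1.65
G1 X2.76 Y0.20
G1 X5.24 Y0.20
G1 X7.24 Y1.65
G1 X8.00 Y4.00
; layer 3
G0 Z9.75
G0 X8.00 Y4.00
G1 X7.24 Y6.35
G1 X5.24 Y7.80
G1 X2.76 Y7.80
G1 X0.76 Y6.35
G1 X0.00 Y4.00
G1 X0.76 Y1.65
G1 X2.76 Y0.20
G1 X5.24 Y0.20
G1 X7.24 Y1.65
G1 X8.00 Y4.00
; layer 4
G0 Z13.00
G0 X8.00 Y4.00
G1 X7.24 Y6.35
G1 X5.24 Y7.80
G1 X2.76 Y7.80
G1 X0.76 Y6.35
G1 X0.00 Y4.00
G1 X0.76 Y1.65
G1 X2.76 Y0.20
G1 X5.24 Y0.20
G1 X7.24 Y1.65
G1 X8.00 Y4.00
; layer 5
G0 Z16.25
G0 X8.00 Y4.00
G1 X7.24 Y6.35
G1 X5.24 Y7.80
G1 X2.76 Y7.80
G1 X0.76 Y6.35
G1 X0.00 Y4.00
G1 X0.76 Y1.65
G1 X2.76 Y0.20
G1 X5.24 Y0.20
G1 X7.24 Y1.65
G1 X8.00 Y4.00
; layer 6
G0 Z19.50
G0 X8.00 Y4.00
G1 X7.24 Y6.35
G1 X5.24 Y7.80
G1 X2.76 Y7.80
G1 X0.76 Y6.35
G1 X0.00 Y4.00
G1 X0.76 Y1.65
G1 X2.76 Y0.20
G1 X5.24 Y0.20
G1 X7.24 Y1.65
G1 X8.00 Y4.00
; layer 7
G0 Z22.75
G0 X8.00 Y4.00
G1 X7.24 Y6.35
G1 X5.24 Y7.80
G1 X2.76 Y7.80
G1 X0.76 Y6.35
G1 X0.00 Y4.00
G1 X0.76 Y1.65
G1 X2.76 Y0.20
G1 X5.24 Y0.20
G1 X7.24 Y1.65
G1 X8.00 Y4.00
; layer 8
G0 Z26.00
G0 X8.00 Y4.00
G1 X7.24 Y6.35
G1 X5.24 Y7.80
G1 X2.76 Y7.80
G1 X0.76 Y6.35
G1 X0.00 Y4.00
G1 X0.76 Y1.65
G1 X2.76 Y0.20
G1 X5.24 Y0.20
G1 X7.24 Y1.65
G1 X8.00 Y4.00
M2 ; end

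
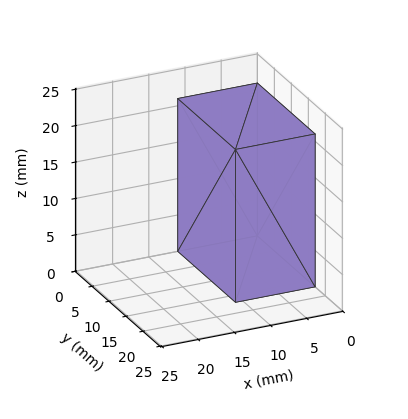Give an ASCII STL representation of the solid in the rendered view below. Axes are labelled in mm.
Reading the render: the shape is a rectangular box, roughly 11 × 17 mm footprint and 21 mm tall (dimensions read to the nearest mm from the axis ticks). For the STL, each face is triangulated and given an outward normal.

solid part
  facet normal 0.0000 0.0000 -1.0000
    outer loop
      vertex 11.00 17.00 0.00
      vertex 11.00 0.00 0.00
      vertex 0.00 0.00 0.00
    endloop
  endfacet
  facet normal 0.0000 0.0000 -1.0000
    outer loop
      vertex 0.00 17.00 0.00
      vertex 11.00 17.00 0.00
      vertex 0.00 0.00 0.00
    endloop
  endfacet
  facet normal 0.0000 0.0000 1.0000
    outer loop
      vertex 0.00 0.00 21.00
      vertex 11.00 0.00 21.00
      vertex 11.00 17.00 21.00
    endloop
  endfacet
  facet normal 0.0000 0.0000 1.0000
    outer loop
      vertex 0.00 0.00 21.00
      vertex 11.00 17.00 21.00
      vertex 0.00 17.00 21.00
    endloop
  endfacet
  facet normal 0.0000 -1.0000 0.0000
    outer loop
      vertex 0.00 0.00 0.00
      vertex 11.00 0.00 0.00
      vertex 11.00 0.00 21.00
    endloop
  endfacet
  facet normal 0.0000 -1.0000 0.0000
    outer loop
      vertex 0.00 0.00 0.00
      vertex 11.00 0.00 21.00
      vertex 0.00 0.00 21.00
    endloop
  endfacet
  facet normal 0.0000 1.0000 0.0000
    outer loop
      vertex 11.00 17.00 21.00
      vertex 11.00 17.00 0.00
      vertex 0.00 17.00 0.00
    endloop
  endfacet
  facet normal 0.0000 1.0000 0.0000
    outer loop
      vertex 0.00 17.00 21.00
      vertex 11.00 17.00 21.00
      vertex 0.00 17.00 0.00
    endloop
  endfacet
  facet normal -1.0000 0.0000 0.0000
    outer loop
      vertex 0.00 17.00 21.00
      vertex 0.00 17.00 0.00
      vertex 0.00 0.00 0.00
    endloop
  endfacet
  facet normal -1.0000 0.0000 0.0000
    outer loop
      vertex 0.00 0.00 21.00
      vertex 0.00 17.00 21.00
      vertex 0.00 0.00 0.00
    endloop
  endfacet
  facet normal 1.0000 0.0000 0.0000
    outer loop
      vertex 11.00 0.00 0.00
      vertex 11.00 17.00 0.00
      vertex 11.00 17.00 21.00
    endloop
  endfacet
  facet normal 1.0000 0.0000 0.0000
    outer loop
      vertex 11.00 0.00 0.00
      vertex 11.00 17.00 21.00
      vertex 11.00 0.00 21.00
    endloop
  endfacet
endsolid part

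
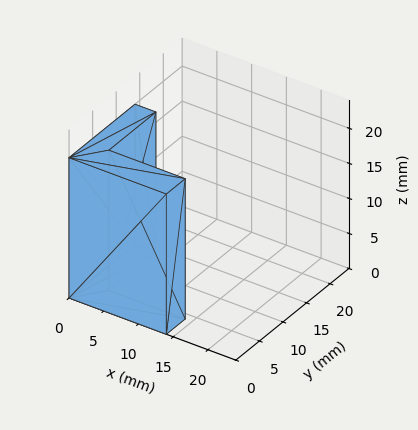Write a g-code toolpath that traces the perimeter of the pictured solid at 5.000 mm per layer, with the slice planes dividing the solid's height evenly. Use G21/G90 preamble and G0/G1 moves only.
Reading the render: the shape is an L-shaped prism: outer 14 × 14 mm, arm thicknesses ≈ 4 mm (horizontal) and 3 mm (vertical), extruded 20 mm in z (dimensions read to the nearest mm from the axis ticks). For the g-code, the solid's height is divided into equal slices at the stated Δz and each level perimeter traced with G1 moves after a G0 lift.

; perimeter-only toolpath
G21 ; units = mm
G90 ; absolute positioning
G28 ; home
; layer 1
G0 Z5.000
G0 X0.000 Y0.000
G1 X14.000 Y0.000
G1 X14.000 Y4.000
G1 X3.000 Y4.000
G1 X3.000 Y14.000
G1 X0.000 Y14.000
G1 X0.000 Y0.000
; layer 2
G0 Z10.000
G0 X0.000 Y0.000
G1 X14.000 Y0.000
G1 X14.000 Y4.000
G1 X3.000 Y4.000
G1 X3.000 Y14.000
G1 X0.000 Y14.000
G1 X0.000 Y0.000
; layer 3
G0 Z15.000
G0 X0.000 Y0.000
G1 X14.000 Y0.000
G1 X14.000 Y4.000
G1 X3.000 Y4.000
G1 X3.000 Y14.000
G1 X0.000 Y14.000
G1 X0.000 Y0.000
; layer 4
G0 Z20.000
G0 X0.000 Y0.000
G1 X14.000 Y0.000
G1 X14.000 Y4.000
G1 X3.000 Y4.000
G1 X3.000 Y14.000
G1 X0.000 Y14.000
G1 X0.000 Y0.000
M2 ; end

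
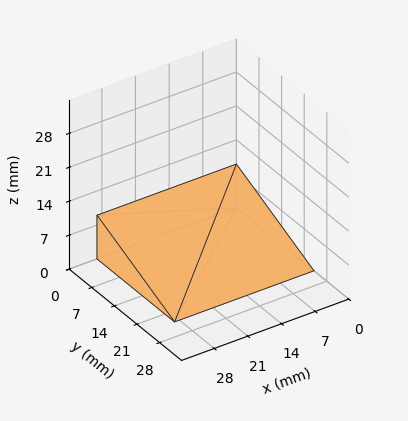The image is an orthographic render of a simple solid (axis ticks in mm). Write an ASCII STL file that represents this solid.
Reading the render: the shape is a wedge (ramp): 29 × 24 mm base, rising to 9 mm along the y=0 edge and sloping linearly to z=0 at y=24 (dimensions read to the nearest mm from the axis ticks). For the STL, each face is triangulated and given an outward normal.

solid part
  facet normal 0.0000 0.0000 -1.0000
    outer loop
      vertex 29.00 24.00 0.00
      vertex 29.00 0.00 0.00
      vertex 0.00 0.00 0.00
    endloop
  endfacet
  facet normal 0.0000 0.0000 -1.0000
    outer loop
      vertex 0.00 24.00 0.00
      vertex 29.00 24.00 0.00
      vertex 0.00 0.00 0.00
    endloop
  endfacet
  facet normal 0.0000 -1.0000 0.0000
    outer loop
      vertex 0.00 0.00 0.00
      vertex 29.00 0.00 0.00
      vertex 29.00 0.00 9.00
    endloop
  endfacet
  facet normal 0.0000 -1.0000 0.0000
    outer loop
      vertex 0.00 0.00 0.00
      vertex 29.00 0.00 9.00
      vertex 0.00 0.00 9.00
    endloop
  endfacet
  facet normal 0.0000 0.3511 0.9363
    outer loop
      vertex 0.00 0.00 9.00
      vertex 29.00 0.00 9.00
      vertex 29.00 24.00 0.00
    endloop
  endfacet
  facet normal 0.0000 0.3511 0.9363
    outer loop
      vertex 0.00 0.00 9.00
      vertex 29.00 24.00 0.00
      vertex 0.00 24.00 0.00
    endloop
  endfacet
  facet normal -1.0000 0.0000 0.0000
    outer loop
      vertex 0.00 0.00 9.00
      vertex 0.00 24.00 0.00
      vertex 0.00 0.00 0.00
    endloop
  endfacet
  facet normal 1.0000 0.0000 0.0000
    outer loop
      vertex 29.00 0.00 0.00
      vertex 29.00 24.00 0.00
      vertex 29.00 0.00 9.00
    endloop
  endfacet
endsolid part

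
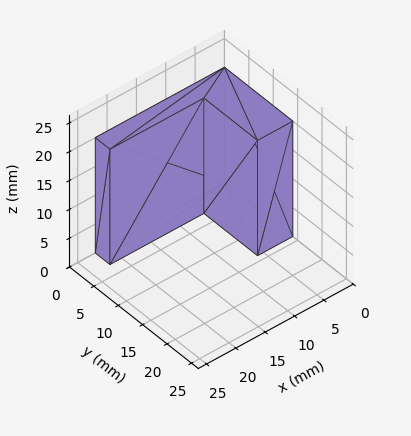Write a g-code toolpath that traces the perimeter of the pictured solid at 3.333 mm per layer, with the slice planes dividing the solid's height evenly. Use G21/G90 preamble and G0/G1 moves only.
Reading the render: the shape is an L-shaped prism: outer 22 × 14 mm, arm thicknesses ≈ 3 mm (horizontal) and 6 mm (vertical), extruded 20 mm in z (dimensions read to the nearest mm from the axis ticks). For the g-code, the solid's height is divided into equal slices at the stated Δz and each level perimeter traced with G1 moves after a G0 lift.

; perimeter-only toolpath
G21 ; units = mm
G90 ; absolute positioning
G28 ; home
; layer 1
G0 Z3.333
G0 X0.000 Y0.000
G1 X22.000 Y0.000
G1 X22.000 Y3.000
G1 X6.000 Y3.000
G1 X6.000 Y14.000
G1 X0.000 Y14.000
G1 X0.000 Y0.000
; layer 2
G0 Z6.667
G0 X0.000 Y0.000
G1 X22.000 Y0.000
G1 X22.000 Y3.000
G1 X6.000 Y3.000
G1 X6.000 Y14.000
G1 X0.000 Y14.000
G1 X0.000 Y0.000
; layer 3
G0 Z10.000
G0 X0.000 Y0.000
G1 X22.000 Y0.000
G1 X22.000 Y3.000
G1 X6.000 Y3.000
G1 X6.000 Y14.000
G1 X0.000 Y14.000
G1 X0.000 Y0.000
; layer 4
G0 Z13.333
G0 X0.000 Y0.000
G1 X22.000 Y0.000
G1 X22.000 Y3.000
G1 X6.000 Y3.000
G1 X6.000 Y14.000
G1 X0.000 Y14.000
G1 X0.000 Y0.000
; layer 5
G0 Z16.667
G0 X0.000 Y0.000
G1 X22.000 Y0.000
G1 X22.000 Y3.000
G1 X6.000 Y3.000
G1 X6.000 Y14.000
G1 X0.000 Y14.000
G1 X0.000 Y0.000
; layer 6
G0 Z20.000
G0 X0.000 Y0.000
G1 X22.000 Y0.000
G1 X22.000 Y3.000
G1 X6.000 Y3.000
G1 X6.000 Y14.000
G1 X0.000 Y14.000
G1 X0.000 Y0.000
M2 ; end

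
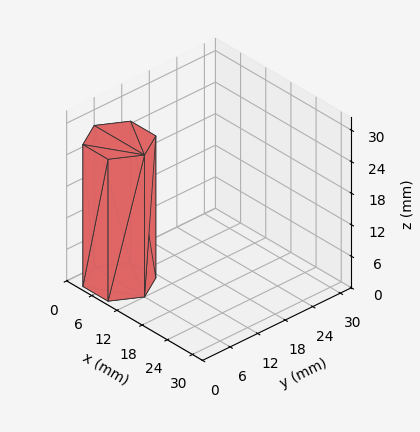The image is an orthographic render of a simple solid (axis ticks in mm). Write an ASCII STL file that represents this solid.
Reading the render: the shape is a regular 6-sided prism (a cylinder approximated with 6 flat sides), circumscribed radius ≈ 6 mm, height ≈ 27 mm (dimensions read to the nearest mm from the axis ticks). For the STL, each face is triangulated and given an outward normal.

solid part
  facet normal 0.0000 0.0000 -1.0000
    outer loop
      vertex 3.00 11.20 0.00
      vertex 9.00 11.20 0.00
      vertex 12.00 6.00 0.00
    endloop
  endfacet
  facet normal 0.0000 0.0000 -1.0000
    outer loop
      vertex 0.00 6.00 0.00
      vertex 3.00 11.20 0.00
      vertex 12.00 6.00 0.00
    endloop
  endfacet
  facet normal 0.0000 0.0000 -1.0000
    outer loop
      vertex 3.00 0.80 0.00
      vertex 0.00 6.00 0.00
      vertex 12.00 6.00 0.00
    endloop
  endfacet
  facet normal 0.0000 0.0000 -1.0000
    outer loop
      vertex 9.00 0.80 0.00
      vertex 3.00 0.80 0.00
      vertex 12.00 6.00 0.00
    endloop
  endfacet
  facet normal 0.0000 0.0000 1.0000
    outer loop
      vertex 12.00 6.00 27.00
      vertex 9.00 11.20 27.00
      vertex 3.00 11.20 27.00
    endloop
  endfacet
  facet normal 0.0000 0.0000 1.0000
    outer loop
      vertex 12.00 6.00 27.00
      vertex 3.00 11.20 27.00
      vertex 0.00 6.00 27.00
    endloop
  endfacet
  facet normal 0.0000 0.0000 1.0000
    outer loop
      vertex 12.00 6.00 27.00
      vertex 0.00 6.00 27.00
      vertex 3.00 0.80 27.00
    endloop
  endfacet
  facet normal 0.0000 0.0000 1.0000
    outer loop
      vertex 12.00 6.00 27.00
      vertex 3.00 0.80 27.00
      vertex 9.00 0.80 27.00
    endloop
  endfacet
  facet normal 0.8662 0.4997 0.0000
    outer loop
      vertex 12.00 6.00 0.00
      vertex 9.00 11.20 0.00
      vertex 9.00 11.20 27.00
    endloop
  endfacet
  facet normal 0.8662 0.4997 0.0000
    outer loop
      vertex 12.00 6.00 0.00
      vertex 9.00 11.20 27.00
      vertex 12.00 6.00 27.00
    endloop
  endfacet
  facet normal 0.0000 1.0000 0.0000
    outer loop
      vertex 9.00 11.20 0.00
      vertex 3.00 11.20 0.00
      vertex 3.00 11.20 27.00
    endloop
  endfacet
  facet normal 0.0000 1.0000 0.0000
    outer loop
      vertex 9.00 11.20 0.00
      vertex 3.00 11.20 27.00
      vertex 9.00 11.20 27.00
    endloop
  endfacet
  facet normal -0.8662 0.4997 0.0000
    outer loop
      vertex 3.00 11.20 0.00
      vertex 0.00 6.00 0.00
      vertex 0.00 6.00 27.00
    endloop
  endfacet
  facet normal -0.8662 0.4997 0.0000
    outer loop
      vertex 3.00 11.20 0.00
      vertex 0.00 6.00 27.00
      vertex 3.00 11.20 27.00
    endloop
  endfacet
  facet normal -0.8662 -0.4997 0.0000
    outer loop
      vertex 0.00 6.00 0.00
      vertex 3.00 0.80 0.00
      vertex 3.00 0.80 27.00
    endloop
  endfacet
  facet normal -0.8662 -0.4997 0.0000
    outer loop
      vertex 0.00 6.00 0.00
      vertex 3.00 0.80 27.00
      vertex 0.00 6.00 27.00
    endloop
  endfacet
  facet normal 0.0000 -1.0000 0.0000
    outer loop
      vertex 3.00 0.80 0.00
      vertex 9.00 0.80 0.00
      vertex 9.00 0.80 27.00
    endloop
  endfacet
  facet normal 0.0000 -1.0000 0.0000
    outer loop
      vertex 3.00 0.80 0.00
      vertex 9.00 0.80 27.00
      vertex 3.00 0.80 27.00
    endloop
  endfacet
  facet normal 0.8662 -0.4997 0.0000
    outer loop
      vertex 9.00 0.80 0.00
      vertex 12.00 6.00 0.00
      vertex 12.00 6.00 27.00
    endloop
  endfacet
  facet normal 0.8662 -0.4997 0.0000
    outer loop
      vertex 9.00 0.80 0.00
      vertex 12.00 6.00 27.00
      vertex 9.00 0.80 27.00
    endloop
  endfacet
endsolid part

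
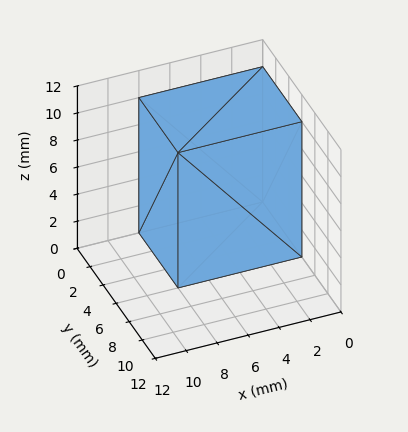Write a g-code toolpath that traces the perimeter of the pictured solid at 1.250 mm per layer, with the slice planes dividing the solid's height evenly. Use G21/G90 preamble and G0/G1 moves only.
Reading the render: the shape is a rectangular box, roughly 8 × 6 mm footprint and 10 mm tall (dimensions read to the nearest mm from the axis ticks). For the g-code, the solid's height is divided into equal slices at the stated Δz and each level perimeter traced with G1 moves after a G0 lift.

; perimeter-only toolpath
G21 ; units = mm
G90 ; absolute positioning
G28 ; home
; layer 1
G0 Z1.250
G0 X0.000 Y0.000
G1 X8.000 Y0.000
G1 X8.000 Y6.000
G1 X0.000 Y6.000
G1 X0.000 Y0.000
; layer 2
G0 Z2.500
G0 X0.000 Y0.000
G1 X8.000 Y0.000
G1 X8.000 Y6.000
G1 X0.000 Y6.000
G1 X0.000 Y0.000
; layer 3
G0 Z3.750
G0 X0.000 Y0.000
G1 X8.000 Y0.000
G1 X8.000 Y6.000
G1 X0.000 Y6.000
G1 X0.000 Y0.000
; layer 4
G0 Z5.000
G0 X0.000 Y0.000
G1 X8.000 Y0.000
G1 X8.000 Y6.000
G1 X0.000 Y6.000
G1 X0.000 Y0.000
; layer 5
G0 Z6.250
G0 X0.000 Y0.000
G1 X8.000 Y0.000
G1 X8.000 Y6.000
G1 X0.000 Y6.000
G1 X0.000 Y0.000
; layer 6
G0 Z7.500
G0 X0.000 Y0.000
G1 X8.000 Y0.000
G1 X8.000 Y6.000
G1 X0.000 Y6.000
G1 X0.000 Y0.000
; layer 7
G0 Z8.750
G0 X0.000 Y0.000
G1 X8.000 Y0.000
G1 X8.000 Y6.000
G1 X0.000 Y6.000
G1 X0.000 Y0.000
; layer 8
G0 Z10.000
G0 X0.000 Y0.000
G1 X8.000 Y0.000
G1 X8.000 Y6.000
G1 X0.000 Y6.000
G1 X0.000 Y0.000
M2 ; end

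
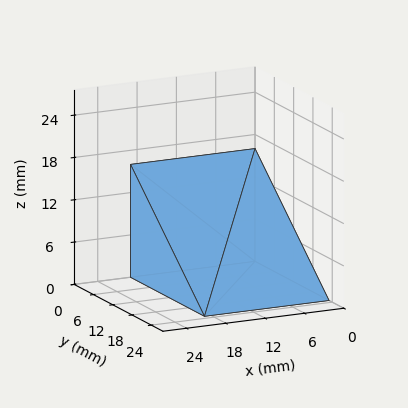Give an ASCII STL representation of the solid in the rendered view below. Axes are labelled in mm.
Reading the render: the shape is a wedge (ramp): 19 × 23 mm base, rising to 16 mm along the y=0 edge and sloping linearly to z=0 at y=23 (dimensions read to the nearest mm from the axis ticks). For the STL, each face is triangulated and given an outward normal.

solid part
  facet normal 0.0000 0.0000 -1.0000
    outer loop
      vertex 19.00 23.00 0.00
      vertex 19.00 0.00 0.00
      vertex 0.00 0.00 0.00
    endloop
  endfacet
  facet normal 0.0000 0.0000 -1.0000
    outer loop
      vertex 0.00 23.00 0.00
      vertex 19.00 23.00 0.00
      vertex 0.00 0.00 0.00
    endloop
  endfacet
  facet normal 0.0000 -1.0000 0.0000
    outer loop
      vertex 0.00 0.00 0.00
      vertex 19.00 0.00 0.00
      vertex 19.00 0.00 16.00
    endloop
  endfacet
  facet normal 0.0000 -1.0000 0.0000
    outer loop
      vertex 0.00 0.00 0.00
      vertex 19.00 0.00 16.00
      vertex 0.00 0.00 16.00
    endloop
  endfacet
  facet normal 0.0000 0.5711 0.8209
    outer loop
      vertex 0.00 0.00 16.00
      vertex 19.00 0.00 16.00
      vertex 19.00 23.00 0.00
    endloop
  endfacet
  facet normal 0.0000 0.5711 0.8209
    outer loop
      vertex 0.00 0.00 16.00
      vertex 19.00 23.00 0.00
      vertex 0.00 23.00 0.00
    endloop
  endfacet
  facet normal -1.0000 0.0000 0.0000
    outer loop
      vertex 0.00 0.00 16.00
      vertex 0.00 23.00 0.00
      vertex 0.00 0.00 0.00
    endloop
  endfacet
  facet normal 1.0000 0.0000 0.0000
    outer loop
      vertex 19.00 0.00 0.00
      vertex 19.00 23.00 0.00
      vertex 19.00 0.00 16.00
    endloop
  endfacet
endsolid part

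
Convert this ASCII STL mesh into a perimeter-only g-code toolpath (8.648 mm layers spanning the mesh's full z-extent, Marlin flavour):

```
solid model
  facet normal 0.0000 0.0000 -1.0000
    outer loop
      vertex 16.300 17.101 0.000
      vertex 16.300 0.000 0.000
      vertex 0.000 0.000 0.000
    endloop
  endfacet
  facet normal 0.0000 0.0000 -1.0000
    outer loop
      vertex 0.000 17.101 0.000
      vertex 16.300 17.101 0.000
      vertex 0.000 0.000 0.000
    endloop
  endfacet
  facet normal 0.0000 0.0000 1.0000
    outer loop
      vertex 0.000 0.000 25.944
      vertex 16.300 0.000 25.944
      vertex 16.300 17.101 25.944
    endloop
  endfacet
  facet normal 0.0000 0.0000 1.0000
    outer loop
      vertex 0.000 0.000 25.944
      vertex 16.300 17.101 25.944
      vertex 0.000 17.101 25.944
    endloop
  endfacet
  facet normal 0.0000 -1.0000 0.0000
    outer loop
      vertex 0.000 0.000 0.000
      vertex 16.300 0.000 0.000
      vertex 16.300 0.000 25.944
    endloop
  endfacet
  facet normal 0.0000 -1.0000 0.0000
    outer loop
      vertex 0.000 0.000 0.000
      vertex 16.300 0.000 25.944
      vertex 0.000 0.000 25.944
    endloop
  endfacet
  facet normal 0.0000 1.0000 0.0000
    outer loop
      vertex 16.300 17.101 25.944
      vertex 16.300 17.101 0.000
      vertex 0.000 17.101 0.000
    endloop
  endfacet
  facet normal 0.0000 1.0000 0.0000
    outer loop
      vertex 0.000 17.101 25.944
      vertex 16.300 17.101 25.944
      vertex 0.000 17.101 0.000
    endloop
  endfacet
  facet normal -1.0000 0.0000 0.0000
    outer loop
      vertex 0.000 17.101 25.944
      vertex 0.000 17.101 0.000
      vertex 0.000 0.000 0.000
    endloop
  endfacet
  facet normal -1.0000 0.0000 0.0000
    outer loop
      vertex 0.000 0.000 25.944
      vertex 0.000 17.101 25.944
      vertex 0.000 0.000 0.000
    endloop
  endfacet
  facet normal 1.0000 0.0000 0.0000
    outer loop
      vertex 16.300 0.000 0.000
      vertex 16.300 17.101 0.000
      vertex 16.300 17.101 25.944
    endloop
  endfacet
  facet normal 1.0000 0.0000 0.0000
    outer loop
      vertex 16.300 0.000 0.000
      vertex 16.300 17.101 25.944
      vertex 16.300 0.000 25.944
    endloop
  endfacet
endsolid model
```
; perimeter-only toolpath
G21 ; units = mm
G90 ; absolute positioning
G28 ; home
; layer 1
G0 Z8.648
G0 X0.000 Y0.000
G1 X16.300 Y0.000
G1 X16.300 Y17.101
G1 X0.000 Y17.101
G1 X0.000 Y0.000
; layer 2
G0 Z17.296
G0 X0.000 Y0.000
G1 X16.300 Y0.000
G1 X16.300 Y17.101
G1 X0.000 Y17.101
G1 X0.000 Y0.000
; layer 3
G0 Z25.944
G0 X0.000 Y0.000
G1 X16.300 Y0.000
G1 X16.300 Y17.101
G1 X0.000 Y17.101
G1 X0.000 Y0.000
M2 ; end

The solid is a rectangular box, roughly 16.3 × 17.1 mm footprint and 25.9 mm tall. Slicing at Δz = 8.648 mm — 3 equal slices spanning the solid's height, so layer i sits at z = i·h/3 — gives 3 non-empty perimeters. Each is a 4-segment closed polygon; G0 lifts to the layer z and rapids to the start vertex, then G1 traces the edges.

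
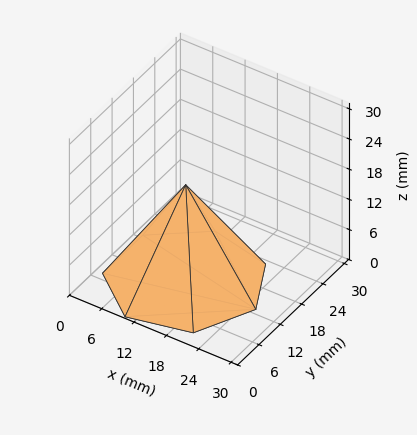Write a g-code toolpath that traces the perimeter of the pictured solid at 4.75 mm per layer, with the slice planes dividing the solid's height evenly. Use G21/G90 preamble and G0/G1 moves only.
Reading the render: the shape is a regular 7-sided pyramid, base circumscribed radius ≈ 13 mm, apex at z ≈ 19 mm (dimensions read to the nearest mm from the axis ticks). For the g-code, the solid's height is divided into equal slices at the stated Δz and each level perimeter traced with G1 moves after a G0 lift.

; perimeter-only toolpath
G21 ; units = mm
G90 ; absolute positioning
G28 ; home
; layer 1
G0 Z4.75
G0 X22.75 Y13.00
G1 X19.08 Y20.62
G1 X10.83 Y22.50
G1 X4.22 Y17.23
G1 X4.22 Y8.77
G1 X10.83 Y3.50
G1 X19.08 Y5.38
G1 X22.75 Y13.00
; layer 2
G0 Z9.50
G0 X19.50 Y13.00
G1 X17.05 Y18.08
G1 X11.55 Y19.34
G1 X7.14 Y15.82
G1 X7.14 Y10.18
G1 X11.55 Y6.67
G1 X17.05 Y7.92
G1 X19.50 Y13.00
; layer 3
G0 Z14.25
G0 X16.25 Y13.00
G1 X15.03 Y15.54
G1 X12.28 Y16.17
G1 X10.07 Y14.41
G1 X10.07 Y11.59
G1 X12.28 Y9.83
G1 X15.03 Y10.46
G1 X16.25 Y13.00
M2 ; end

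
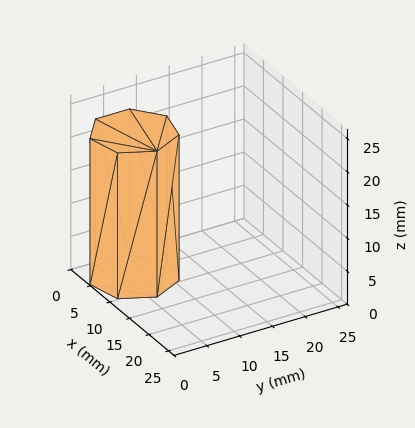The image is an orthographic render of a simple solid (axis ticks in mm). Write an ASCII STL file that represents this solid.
Reading the render: the shape is a regular 7-sided prism (a cylinder approximated with 7 flat sides), circumscribed radius ≈ 6 mm, height ≈ 22 mm (dimensions read to the nearest mm from the axis ticks). For the STL, each face is triangulated and given an outward normal.

solid part
  facet normal 0.0000 0.0000 -1.0000
    outer loop
      vertex 4.66 11.85 0.00
      vertex 9.74 10.69 0.00
      vertex 12.00 6.00 0.00
    endloop
  endfacet
  facet normal 0.0000 0.0000 -1.0000
    outer loop
      vertex 0.59 8.60 0.00
      vertex 4.66 11.85 0.00
      vertex 12.00 6.00 0.00
    endloop
  endfacet
  facet normal 0.0000 0.0000 -1.0000
    outer loop
      vertex 0.59 3.40 0.00
      vertex 0.59 8.60 0.00
      vertex 12.00 6.00 0.00
    endloop
  endfacet
  facet normal 0.0000 0.0000 -1.0000
    outer loop
      vertex 4.66 0.15 0.00
      vertex 0.59 3.40 0.00
      vertex 12.00 6.00 0.00
    endloop
  endfacet
  facet normal 0.0000 0.0000 -1.0000
    outer loop
      vertex 9.74 1.31 0.00
      vertex 4.66 0.15 0.00
      vertex 12.00 6.00 0.00
    endloop
  endfacet
  facet normal 0.0000 0.0000 1.0000
    outer loop
      vertex 12.00 6.00 22.00
      vertex 9.74 10.69 22.00
      vertex 4.66 11.85 22.00
    endloop
  endfacet
  facet normal 0.0000 0.0000 1.0000
    outer loop
      vertex 12.00 6.00 22.00
      vertex 4.66 11.85 22.00
      vertex 0.59 8.60 22.00
    endloop
  endfacet
  facet normal 0.0000 0.0000 1.0000
    outer loop
      vertex 12.00 6.00 22.00
      vertex 0.59 8.60 22.00
      vertex 0.59 3.40 22.00
    endloop
  endfacet
  facet normal 0.0000 0.0000 1.0000
    outer loop
      vertex 12.00 6.00 22.00
      vertex 0.59 3.40 22.00
      vertex 4.66 0.15 22.00
    endloop
  endfacet
  facet normal 0.0000 0.0000 1.0000
    outer loop
      vertex 12.00 6.00 22.00
      vertex 4.66 0.15 22.00
      vertex 9.74 1.31 22.00
    endloop
  endfacet
  facet normal 0.9009 0.4341 0.0000
    outer loop
      vertex 12.00 6.00 0.00
      vertex 9.74 10.69 0.00
      vertex 9.74 10.69 22.00
    endloop
  endfacet
  facet normal 0.9009 0.4341 0.0000
    outer loop
      vertex 12.00 6.00 0.00
      vertex 9.74 10.69 22.00
      vertex 12.00 6.00 22.00
    endloop
  endfacet
  facet normal 0.2226 0.9749 0.0000
    outer loop
      vertex 9.74 10.69 0.00
      vertex 4.66 11.85 0.00
      vertex 4.66 11.85 22.00
    endloop
  endfacet
  facet normal 0.2226 0.9749 0.0000
    outer loop
      vertex 9.74 10.69 0.00
      vertex 4.66 11.85 22.00
      vertex 9.74 10.69 22.00
    endloop
  endfacet
  facet normal -0.6240 0.7814 0.0000
    outer loop
      vertex 4.66 11.85 0.00
      vertex 0.59 8.60 0.00
      vertex 0.59 8.60 22.00
    endloop
  endfacet
  facet normal -0.6240 0.7814 0.0000
    outer loop
      vertex 4.66 11.85 0.00
      vertex 0.59 8.60 22.00
      vertex 4.66 11.85 22.00
    endloop
  endfacet
  facet normal -1.0000 0.0000 0.0000
    outer loop
      vertex 0.59 8.60 0.00
      vertex 0.59 3.40 0.00
      vertex 0.59 3.40 22.00
    endloop
  endfacet
  facet normal -1.0000 0.0000 0.0000
    outer loop
      vertex 0.59 8.60 0.00
      vertex 0.59 3.40 22.00
      vertex 0.59 8.60 22.00
    endloop
  endfacet
  facet normal -0.6240 -0.7814 0.0000
    outer loop
      vertex 0.59 3.40 0.00
      vertex 4.66 0.15 0.00
      vertex 4.66 0.15 22.00
    endloop
  endfacet
  facet normal -0.6240 -0.7814 0.0000
    outer loop
      vertex 0.59 3.40 0.00
      vertex 4.66 0.15 22.00
      vertex 0.59 3.40 22.00
    endloop
  endfacet
  facet normal 0.2226 -0.9749 0.0000
    outer loop
      vertex 4.66 0.15 0.00
      vertex 9.74 1.31 0.00
      vertex 9.74 1.31 22.00
    endloop
  endfacet
  facet normal 0.2226 -0.9749 0.0000
    outer loop
      vertex 4.66 0.15 0.00
      vertex 9.74 1.31 22.00
      vertex 4.66 0.15 22.00
    endloop
  endfacet
  facet normal 0.9009 -0.4341 0.0000
    outer loop
      vertex 9.74 1.31 0.00
      vertex 12.00 6.00 0.00
      vertex 12.00 6.00 22.00
    endloop
  endfacet
  facet normal 0.9009 -0.4341 0.0000
    outer loop
      vertex 9.74 1.31 0.00
      vertex 12.00 6.00 22.00
      vertex 9.74 1.31 22.00
    endloop
  endfacet
endsolid part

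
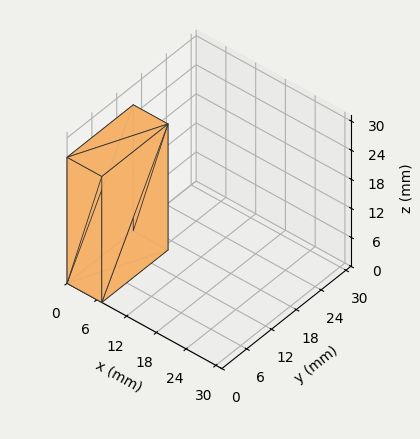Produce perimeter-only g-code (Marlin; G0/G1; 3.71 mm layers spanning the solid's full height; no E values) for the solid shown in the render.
Reading the render: the shape is a rectangular box, roughly 7 × 16 mm footprint and 26 mm tall (dimensions read to the nearest mm from the axis ticks). For the g-code, the solid's height is divided into equal slices at the stated Δz and each level perimeter traced with G1 moves after a G0 lift.

; perimeter-only toolpath
G21 ; units = mm
G90 ; absolute positioning
G28 ; home
; layer 1
G0 Z3.71
G0 X0.00 Y0.00
G1 X7.00 Y0.00
G1 X7.00 Y16.00
G1 X0.00 Y16.00
G1 X0.00 Y0.00
; layer 2
G0 Z7.43
G0 X0.00 Y0.00
G1 X7.00 Y0.00
G1 X7.00 Y16.00
G1 X0.00 Y16.00
G1 X0.00 Y0.00
; layer 3
G0 Z11.14
G0 X0.00 Y0.00
G1 X7.00 Y0.00
G1 X7.00 Y16.00
G1 X0.00 Y16.00
G1 X0.00 Y0.00
; layer 4
G0 Z14.86
G0 X0.00 Y0.00
G1 X7.00 Y0.00
G1 X7.00 Y16.00
G1 X0.00 Y16.00
G1 X0.00 Y0.00
; layer 5
G0 Z18.57
G0 X0.00 Y0.00
G1 X7.00 Y0.00
G1 X7.00 Y16.00
G1 X0.00 Y16.00
G1 X0.00 Y0.00
; layer 6
G0 Z22.29
G0 X0.00 Y0.00
G1 X7.00 Y0.00
G1 X7.00 Y16.00
G1 X0.00 Y16.00
G1 X0.00 Y0.00
; layer 7
G0 Z26.00
G0 X0.00 Y0.00
G1 X7.00 Y0.00
G1 X7.00 Y16.00
G1 X0.00 Y16.00
G1 X0.00 Y0.00
M2 ; end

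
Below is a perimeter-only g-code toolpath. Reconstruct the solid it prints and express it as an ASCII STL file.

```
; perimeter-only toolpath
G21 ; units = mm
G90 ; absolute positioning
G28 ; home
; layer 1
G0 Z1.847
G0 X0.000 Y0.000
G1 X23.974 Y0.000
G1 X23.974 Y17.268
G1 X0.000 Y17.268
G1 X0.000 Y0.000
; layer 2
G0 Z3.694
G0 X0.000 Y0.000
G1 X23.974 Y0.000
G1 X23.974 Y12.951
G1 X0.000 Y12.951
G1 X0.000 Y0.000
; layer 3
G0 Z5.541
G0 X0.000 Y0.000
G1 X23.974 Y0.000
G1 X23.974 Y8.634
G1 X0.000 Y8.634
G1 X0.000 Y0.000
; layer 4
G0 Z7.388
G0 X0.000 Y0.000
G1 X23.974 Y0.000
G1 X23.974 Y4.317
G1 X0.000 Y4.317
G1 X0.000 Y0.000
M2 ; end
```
solid part
  facet normal 0.0000 0.0000 -1.0000
    outer loop
      vertex 23.974 21.585 0.000
      vertex 23.974 0.000 0.000
      vertex 0.000 0.000 0.000
    endloop
  endfacet
  facet normal 0.0000 0.0000 -1.0000
    outer loop
      vertex 0.000 21.585 0.000
      vertex 23.974 21.585 0.000
      vertex 0.000 0.000 0.000
    endloop
  endfacet
  facet normal 0.0000 -1.0000 0.0000
    outer loop
      vertex 0.000 0.000 0.000
      vertex 23.974 0.000 0.000
      vertex 23.974 0.000 9.235
    endloop
  endfacet
  facet normal 0.0000 -1.0000 0.0000
    outer loop
      vertex 0.000 0.000 0.000
      vertex 23.974 0.000 9.235
      vertex 0.000 0.000 9.235
    endloop
  endfacet
  facet normal 0.0000 0.3934 0.9194
    outer loop
      vertex 0.000 0.000 9.235
      vertex 23.974 0.000 9.235
      vertex 23.974 21.585 0.000
    endloop
  endfacet
  facet normal 0.0000 0.3934 0.9194
    outer loop
      vertex 0.000 0.000 9.235
      vertex 23.974 21.585 0.000
      vertex 0.000 21.585 0.000
    endloop
  endfacet
  facet normal -1.0000 0.0000 0.0000
    outer loop
      vertex 0.000 0.000 9.235
      vertex 0.000 21.585 0.000
      vertex 0.000 0.000 0.000
    endloop
  endfacet
  facet normal 1.0000 0.0000 0.0000
    outer loop
      vertex 23.974 0.000 0.000
      vertex 23.974 21.585 0.000
      vertex 23.974 0.000 9.235
    endloop
  endfacet
endsolid part

The G0 Z moves step by Δz≈1.847 mm. The G1 loops shrink linearly with z, so the solid tapers from its base footprint up to z≈9.23. Closing with a flat bottom cap and the tapered top and triangulating gives 8 facets — a wedge (ramp): 24 × 21.6 mm base, rising to 9.23 mm along the y=0 edge and sloping linearly to z=0 at y=21.6.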